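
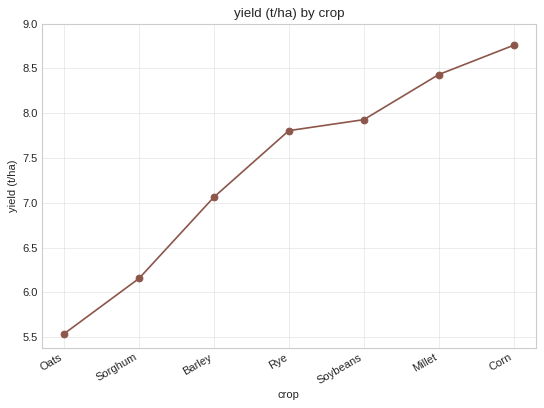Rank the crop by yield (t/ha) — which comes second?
Millet

Top 3: Corn ≈ 9.0, Millet ≈ 8.5, Soybeans ≈ 8.0.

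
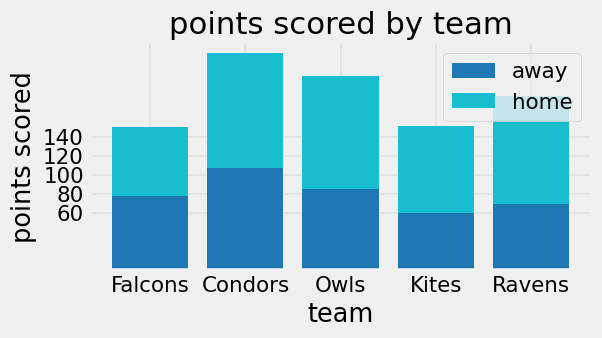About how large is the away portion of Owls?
away top ≈ 80, bottom ≈ 0; segment ≈ 80.

≈ 80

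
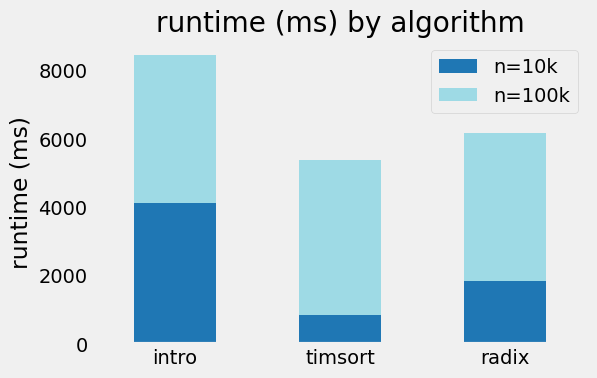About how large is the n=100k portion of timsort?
≈ 4000

n=100k top ≈ 5000, bottom ≈ 1000; segment ≈ 4000.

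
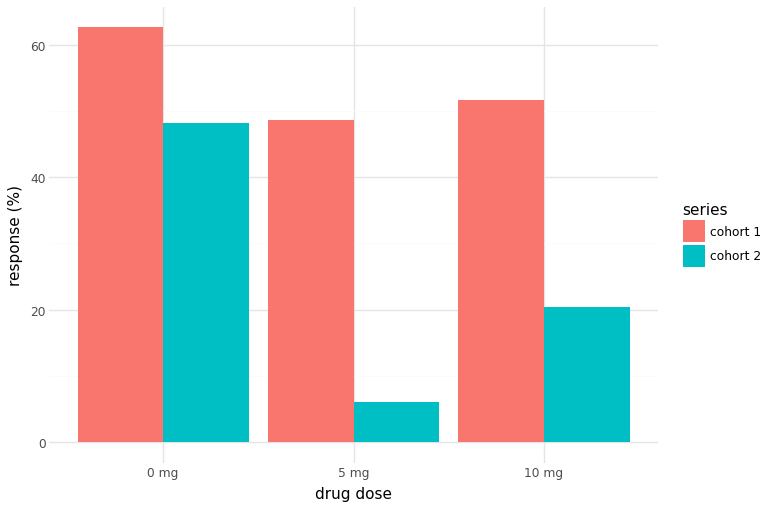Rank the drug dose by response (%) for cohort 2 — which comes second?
Top 3 for cohort 2: 0 mg ≈ 50, 10 mg ≈ 20, 5 mg ≈ 10.

10 mg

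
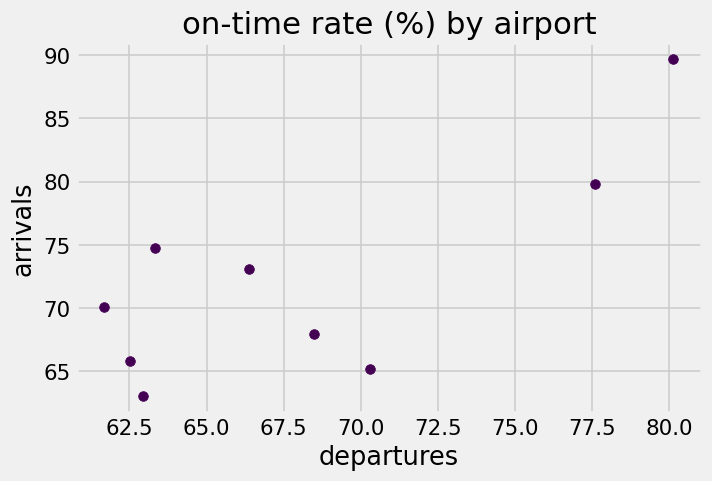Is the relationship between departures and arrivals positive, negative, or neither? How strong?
positive, strong

Points are positively correlated; strong (|r| ≈ 0.8).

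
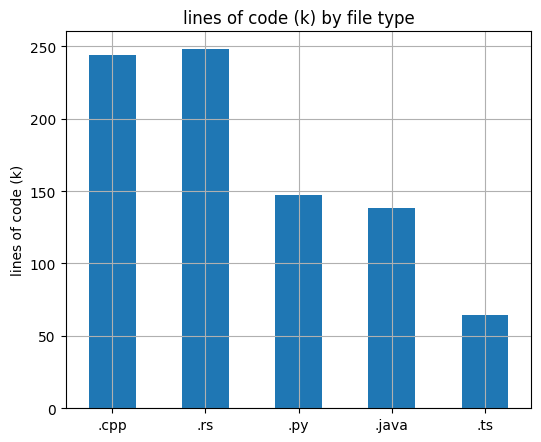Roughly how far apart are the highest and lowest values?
≈ 175

Max .rs ≈ 250, min .ts ≈ 75; range ≈ 175.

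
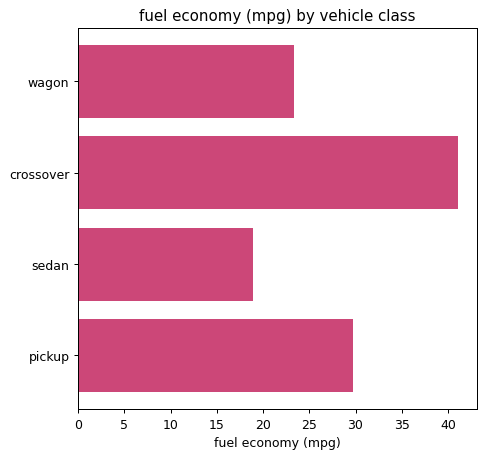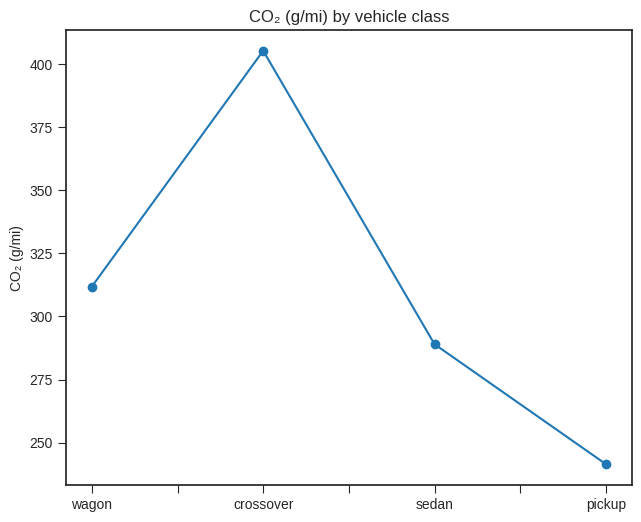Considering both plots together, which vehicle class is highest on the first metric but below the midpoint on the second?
Chart 2 median CO₂ (g/mi) ≈ 300; below-median vehicle classes: sedan, pickup. Among those, pickup has the highest fuel economy (mpg) (≈ 30).

pickup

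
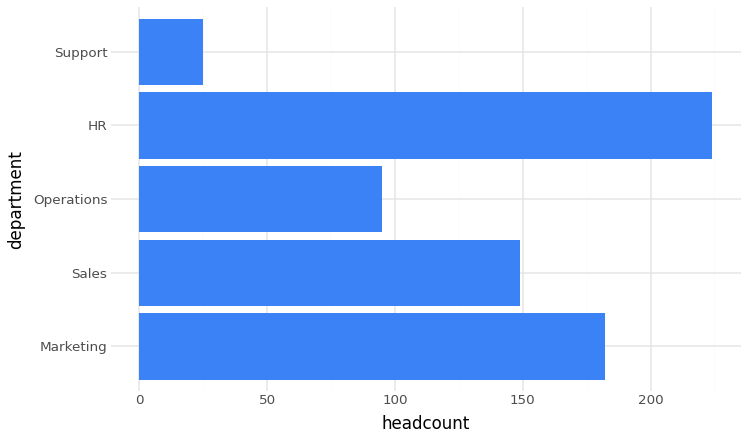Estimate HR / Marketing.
≈ 1.22×

HR ≈ 220, Marketing ≈ 180; 220/180 ≈ 1.22.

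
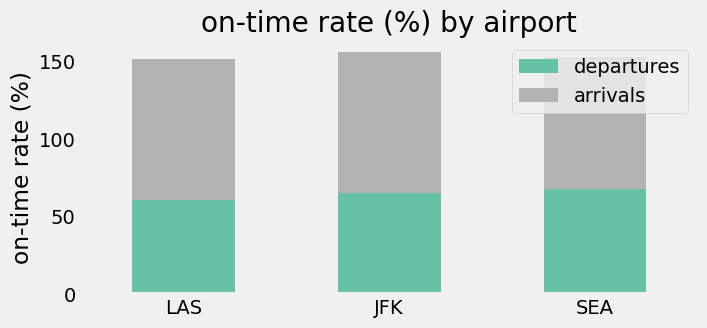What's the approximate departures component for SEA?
≈ 60

departures top ≈ 60, bottom ≈ 0; segment ≈ 60.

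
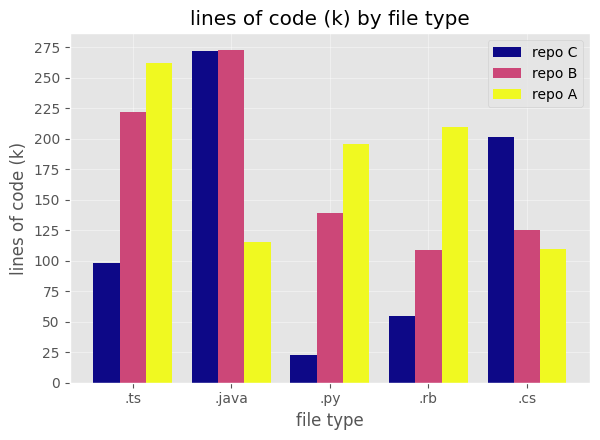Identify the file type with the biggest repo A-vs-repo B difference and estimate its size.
.java, ≈ 150 k

.java: repo A ≈ 125, repo B ≈ 275 → gap ≈ 150. Next-largest (.rb) is only ≈ 100.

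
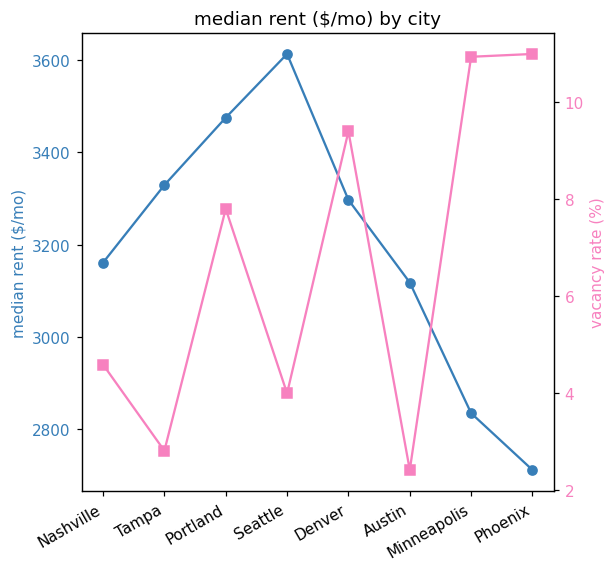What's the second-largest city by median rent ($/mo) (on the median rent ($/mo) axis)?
Top 3 (on the median rent ($/mo) axis): Seattle ≈ 3600, Portland ≈ 3500, Tampa ≈ 3300.

Portland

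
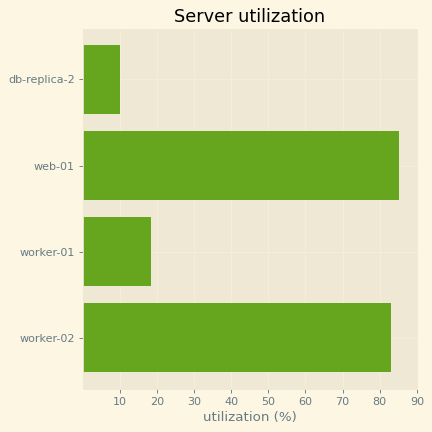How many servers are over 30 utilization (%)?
Above 30: web-01, worker-02.

2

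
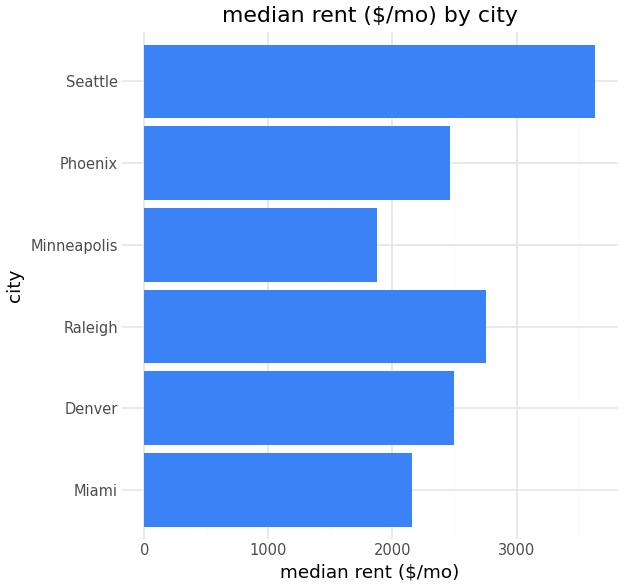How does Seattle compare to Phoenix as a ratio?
≈ 1.4×

Seattle ≈ 3500, Phoenix ≈ 2500; 3500/2500 ≈ 1.4.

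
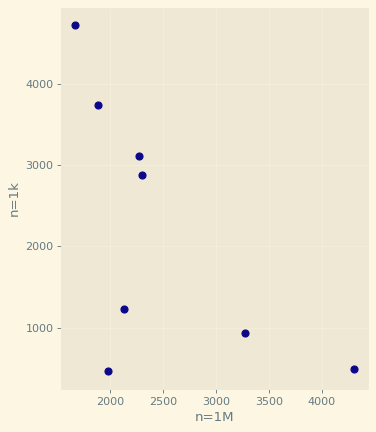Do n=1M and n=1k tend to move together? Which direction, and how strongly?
Points are negatively correlated; moderate (|r| ≈ 0.6).

negative, moderate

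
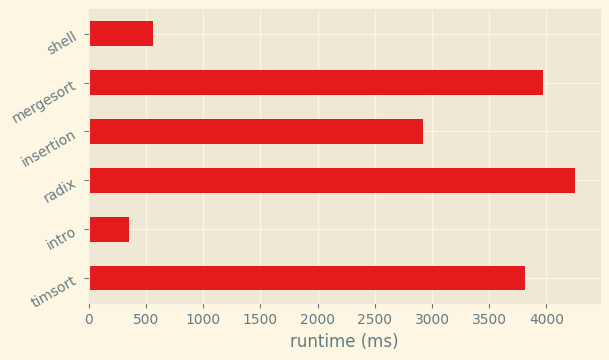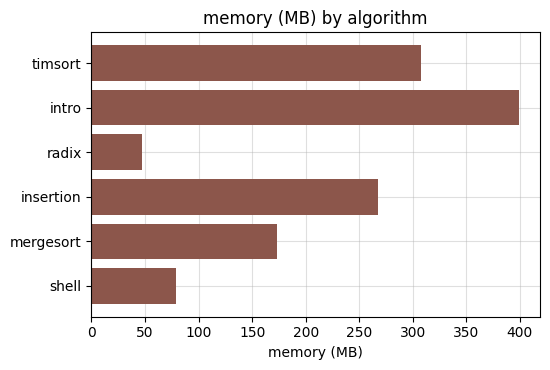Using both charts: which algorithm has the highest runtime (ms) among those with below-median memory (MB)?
radix

Chart 2 median memory (MB) ≈ 200; below-median algorithms: radix, mergesort, shell. Among those, radix has the highest runtime (ms) (≈ 4500).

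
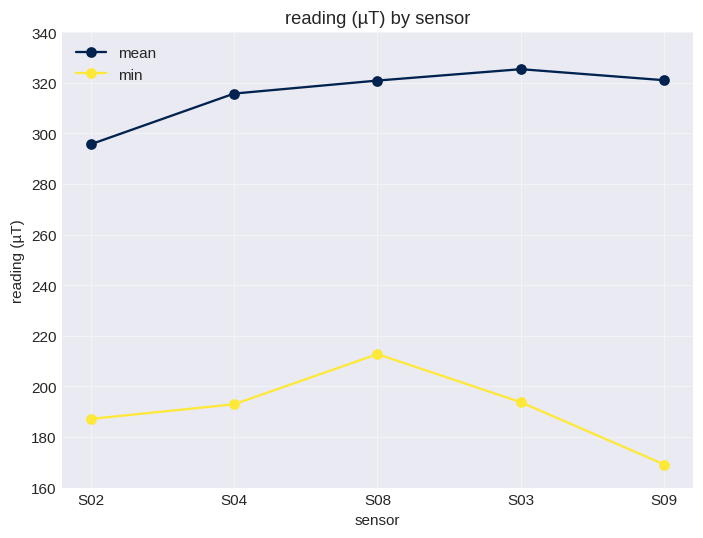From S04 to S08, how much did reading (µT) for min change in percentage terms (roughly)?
S04 ≈ 200, S08 ≈ 220; (220 − 200) / 200 ≈ +10%.

≈ +10%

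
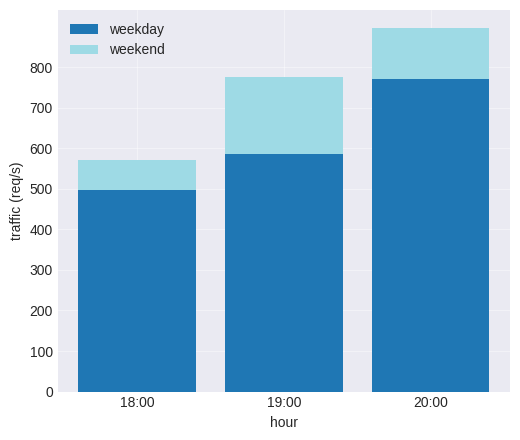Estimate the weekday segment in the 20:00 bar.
weekday top ≈ 800, bottom ≈ 0; segment ≈ 800.

≈ 800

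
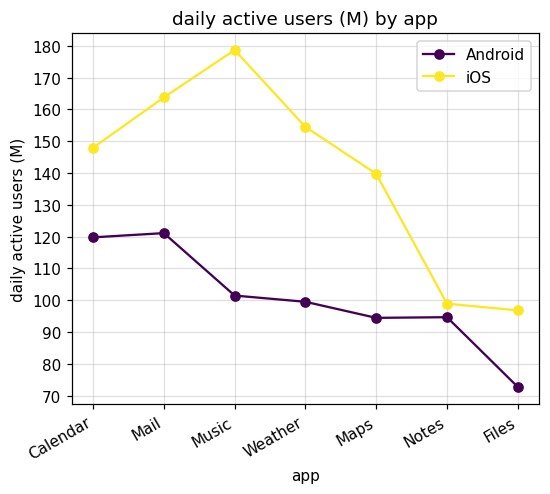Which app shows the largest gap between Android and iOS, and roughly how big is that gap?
Music: Android ≈ 100, iOS ≈ 180 → gap ≈ 80. Next-largest (Weather) is only ≈ 50.

Music, ≈ 80 M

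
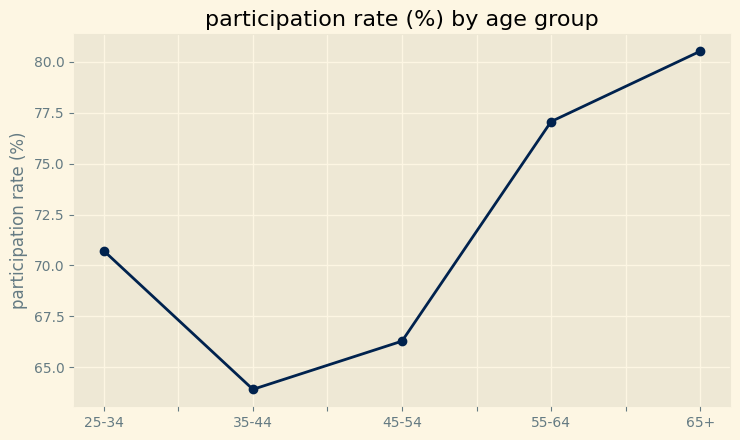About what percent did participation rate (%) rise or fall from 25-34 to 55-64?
25-34 ≈ 70, 55-64 ≈ 78; (78 − 70) / 70 ≈ +11.4%.

≈ +11.4%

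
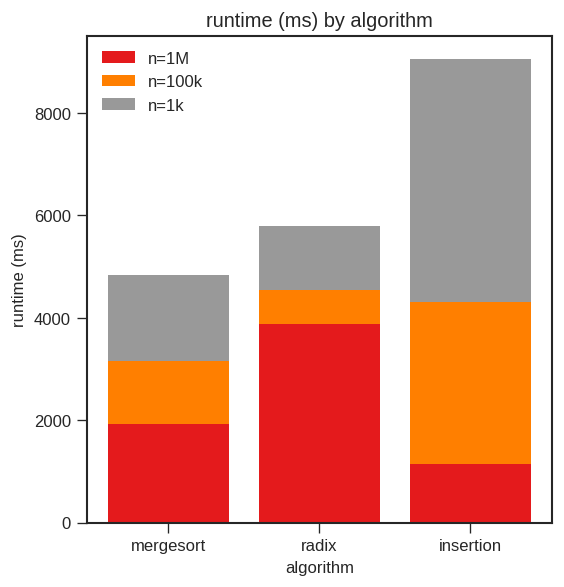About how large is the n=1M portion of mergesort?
≈ 2000

n=1M top ≈ 2000, bottom ≈ 0; segment ≈ 2000.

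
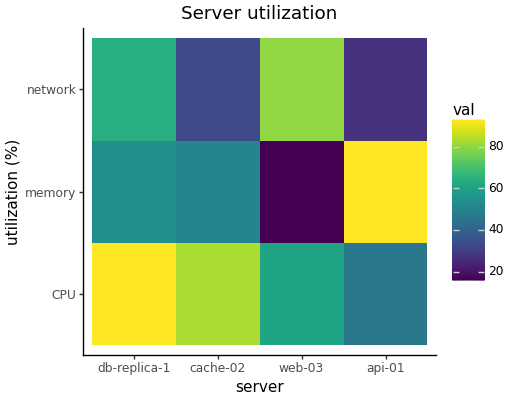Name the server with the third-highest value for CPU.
web-03

Top 4 for CPU: db-replica-1 ≈ 90, cache-02 ≈ 80, web-03 ≈ 60, api-01 ≈ 50.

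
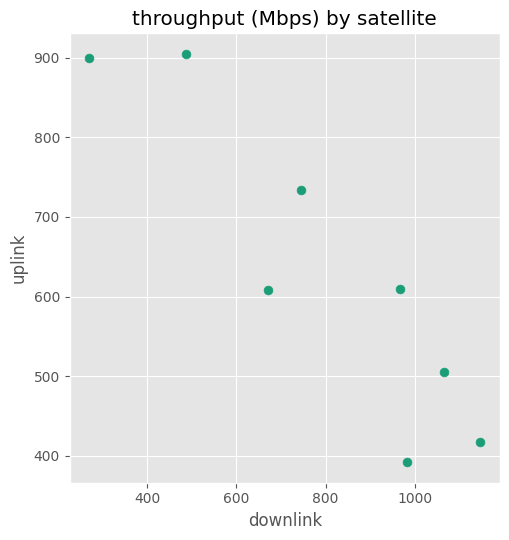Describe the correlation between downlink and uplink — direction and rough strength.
negative, strong

Points are negatively correlated; strong (|r| ≈ 0.9).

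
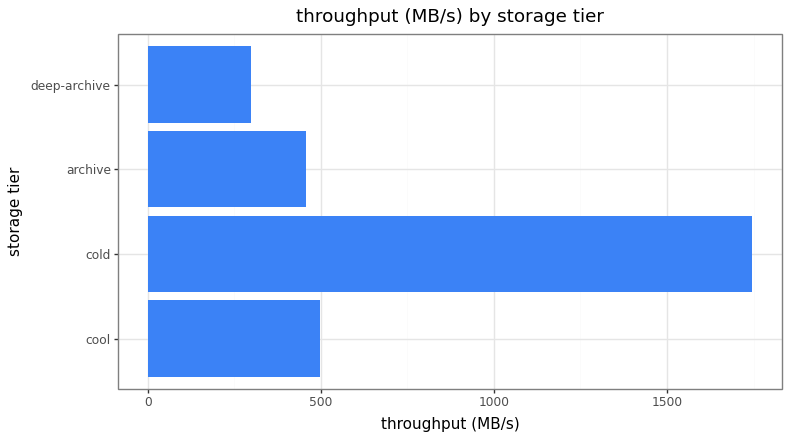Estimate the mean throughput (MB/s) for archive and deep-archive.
≈ 300

(400 + 200) / 2 ≈ 300.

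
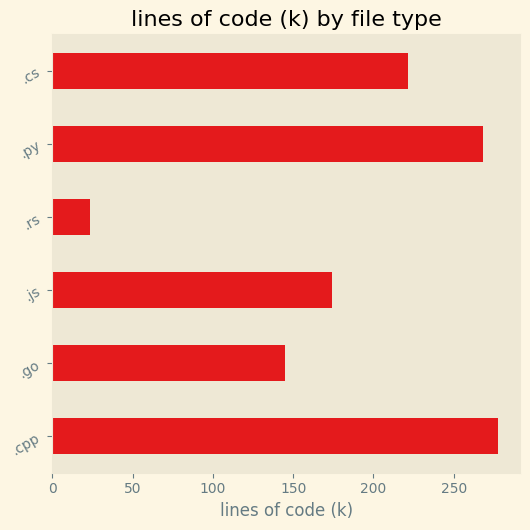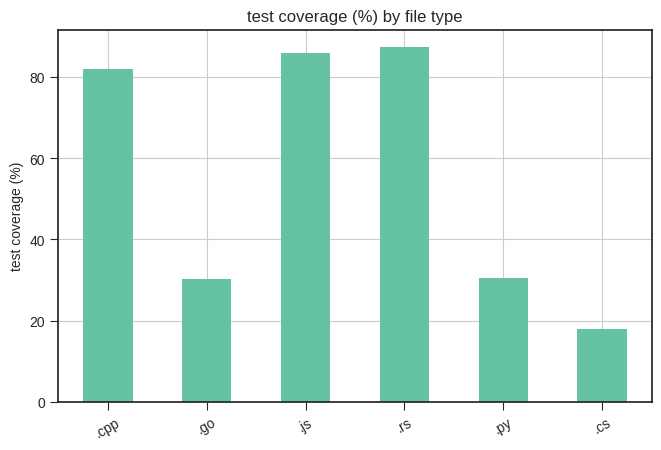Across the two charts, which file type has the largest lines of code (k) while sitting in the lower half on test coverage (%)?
Chart 2 median test coverage (%) ≈ 60; below-median file types: .go, .py, .cs. Among those, .py has the highest lines of code (k) (≈ 250).

.py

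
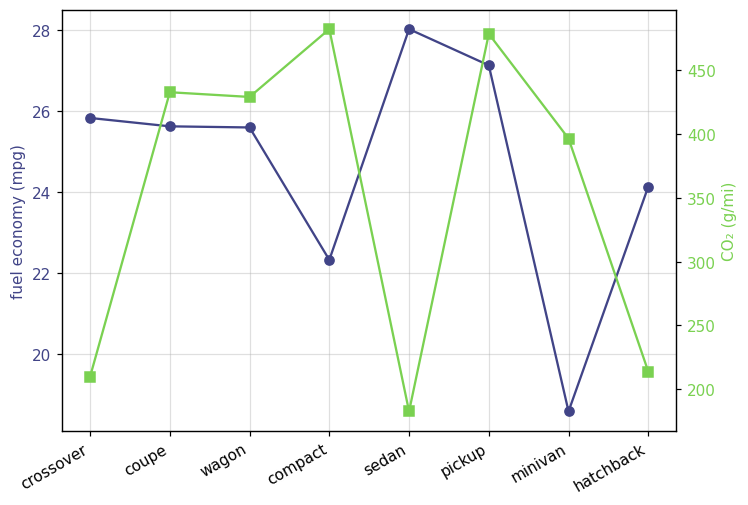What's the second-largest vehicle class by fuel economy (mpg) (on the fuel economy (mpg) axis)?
pickup

Top 3 (on the fuel economy (mpg) axis): sedan ≈ 28, pickup ≈ 27, crossover ≈ 26.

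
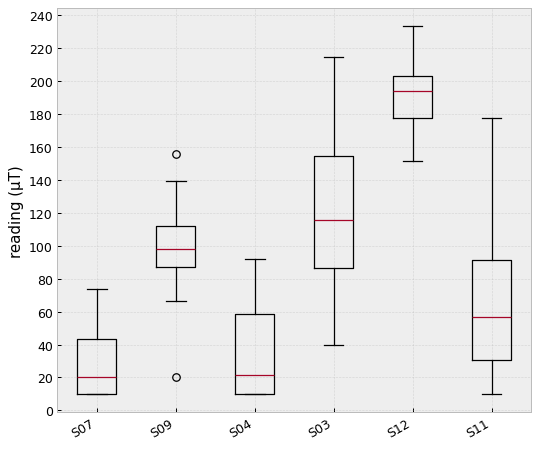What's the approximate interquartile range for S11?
Q3 ≈ 100, Q1 ≈ 40; IQR ≈ 60.

≈ 60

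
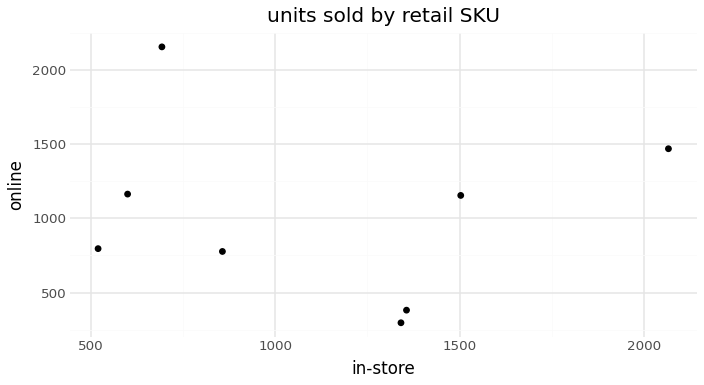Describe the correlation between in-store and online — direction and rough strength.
no clear correlation

Points are roughly uncorrelated; weak (|r| ≈ 0.1).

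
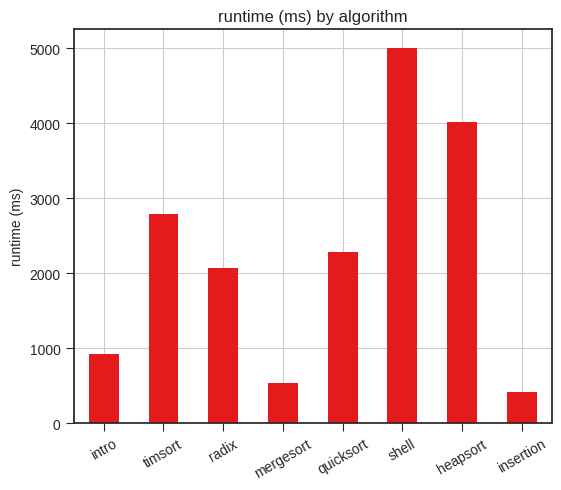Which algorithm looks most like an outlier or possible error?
shell ≈ 5000; the rest sit between ≈ 500 and ≈ 4000.

shell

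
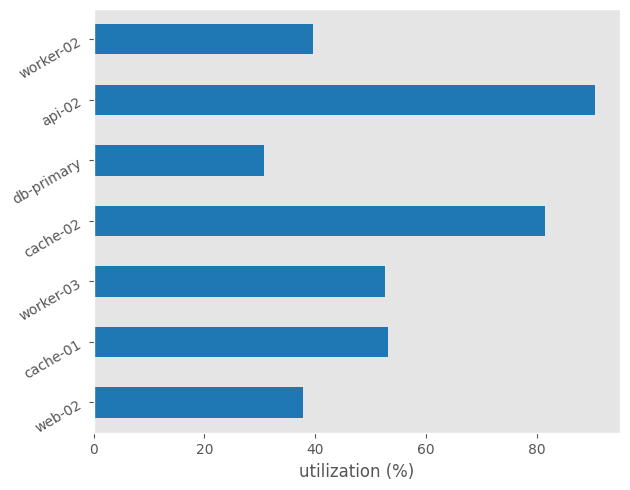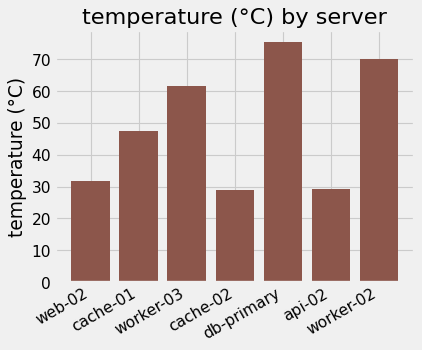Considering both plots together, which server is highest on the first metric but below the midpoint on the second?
api-02

Chart 2 median temperature (°C) ≈ 50; below-median servers: web-02, cache-02, api-02. Among those, api-02 has the highest utilization (%) (≈ 90).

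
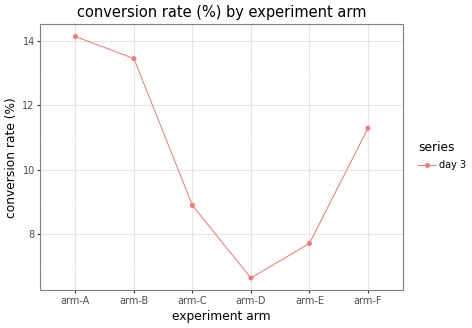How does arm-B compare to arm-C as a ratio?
≈ 1.44×

arm-B ≈ 13, arm-C ≈ 9; 13/9 ≈ 1.44.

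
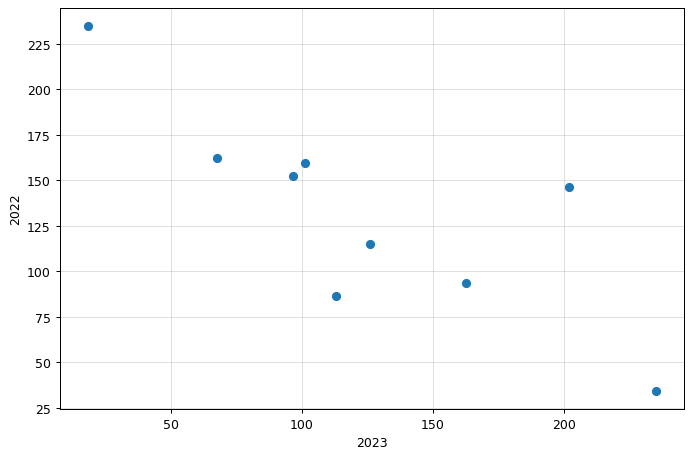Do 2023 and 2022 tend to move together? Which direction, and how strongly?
Points are negatively correlated; strong (|r| ≈ 0.8).

negative, strong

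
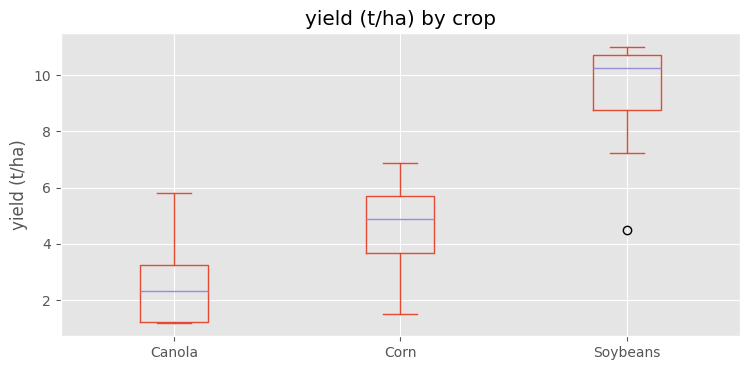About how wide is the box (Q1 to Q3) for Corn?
Q3 ≈ 6, Q1 ≈ 4; IQR ≈ 2.

≈ 2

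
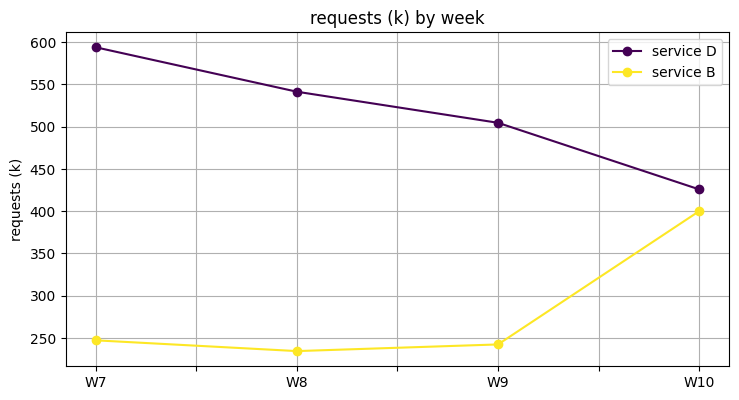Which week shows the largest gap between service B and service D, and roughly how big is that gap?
W7, ≈ 350 k

W7: service B ≈ 250, service D ≈ 600 → gap ≈ 350. Next-largest (W8) is only ≈ 300.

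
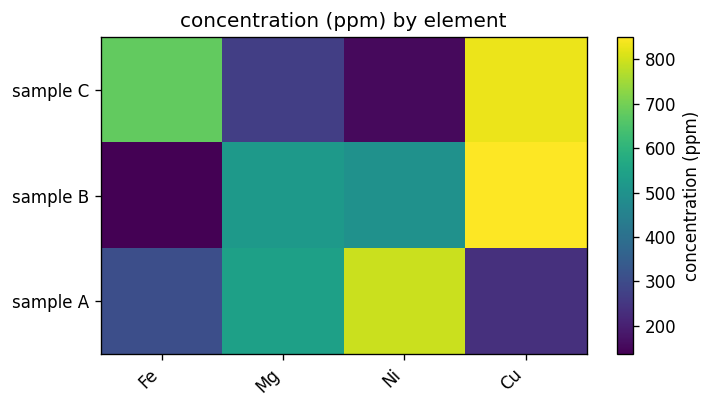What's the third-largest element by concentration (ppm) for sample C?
Mg

Top 4 for sample C: Cu ≈ 800, Fe ≈ 700, Mg ≈ 300, Ni ≈ 200.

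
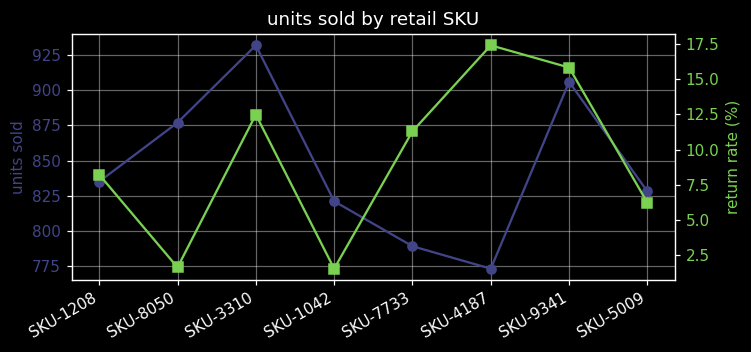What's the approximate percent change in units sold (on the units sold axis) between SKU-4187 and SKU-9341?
SKU-4187 ≈ 780, SKU-9341 ≈ 900; (900 − 780) / 780 ≈ +15.4%.

≈ +15.4%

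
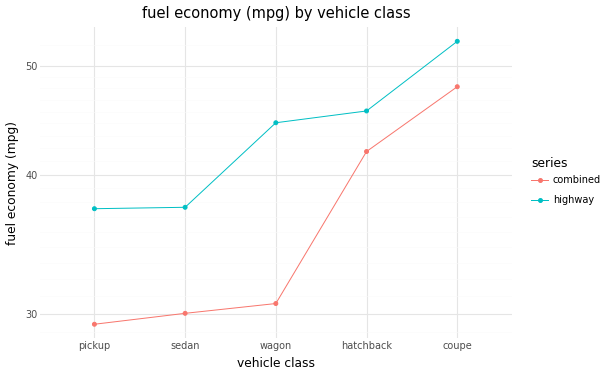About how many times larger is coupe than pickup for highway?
≈ 1.37×

coupe ≈ 52, pickup ≈ 38; 52/38 ≈ 1.37.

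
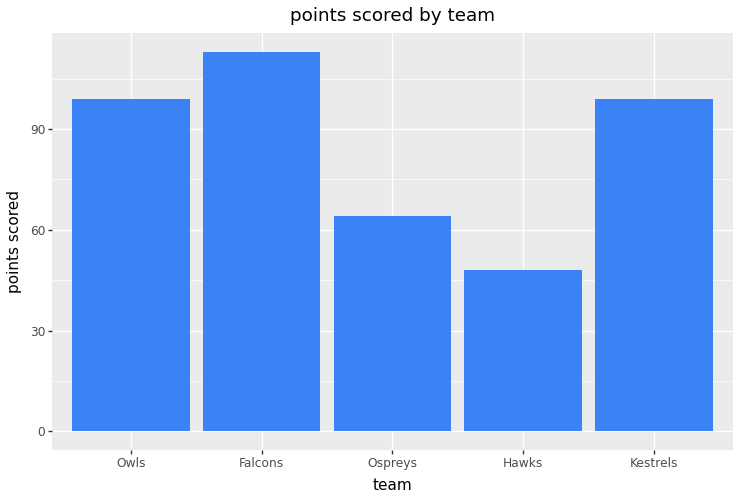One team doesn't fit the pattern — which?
Hawks ≈ 50; the rest sit between ≈ 60 and ≈ 110.

Hawks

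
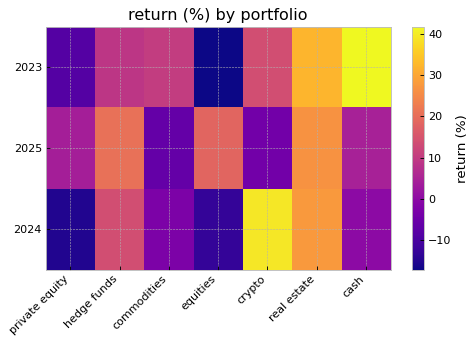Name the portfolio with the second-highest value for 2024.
real estate

Top 3 for 2024: crypto ≈ 40, real estate ≈ 30, hedge funds ≈ 15.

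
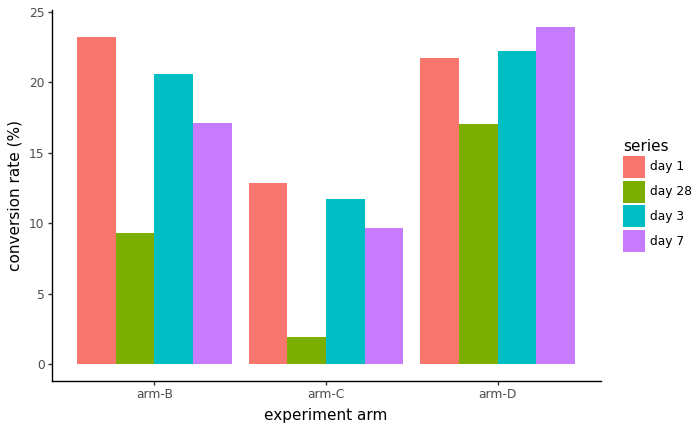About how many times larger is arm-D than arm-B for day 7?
arm-D ≈ 24, arm-B ≈ 18; 24/18 ≈ 1.33.

≈ 1.33×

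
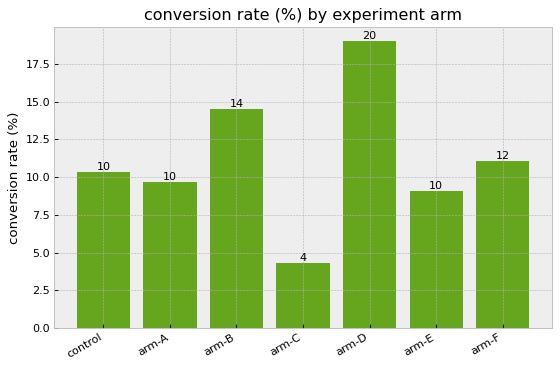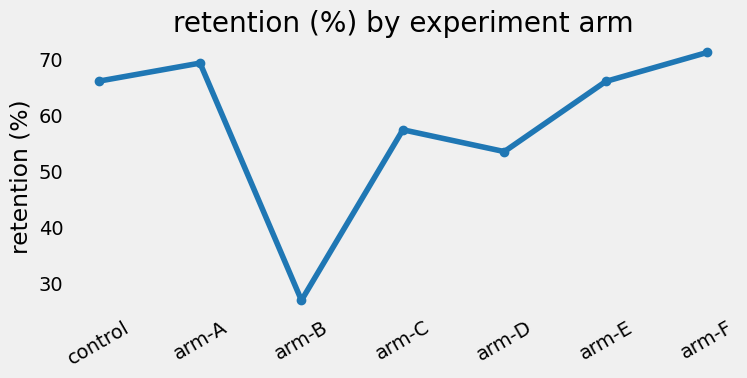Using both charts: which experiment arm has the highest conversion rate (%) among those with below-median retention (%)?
arm-D

Chart 2 median retention (%) ≈ 70; below-median experiment arms: arm-B, arm-C, arm-D. Among those, arm-D has the highest conversion rate (%) (≈ 20).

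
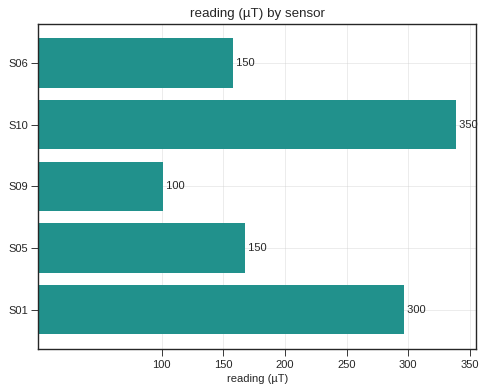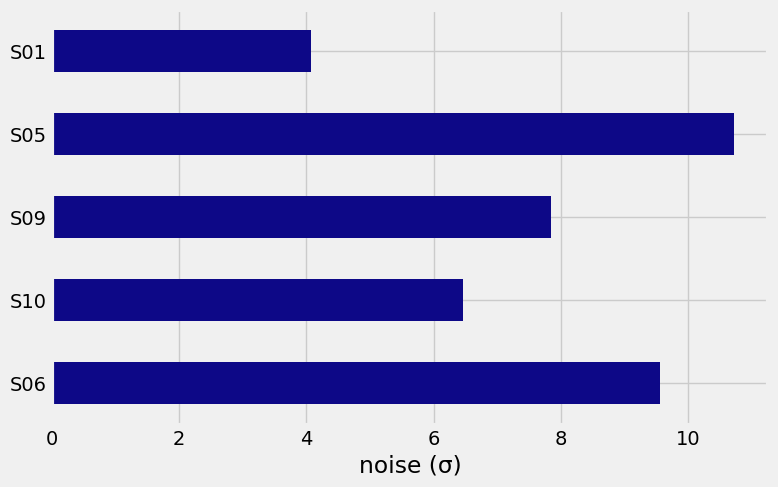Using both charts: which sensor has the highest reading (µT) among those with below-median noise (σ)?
Chart 2 median noise (σ) ≈ 8; below-median sensors: S10, S01. Among those, S10 has the highest reading (µT) (≈ 350).

S10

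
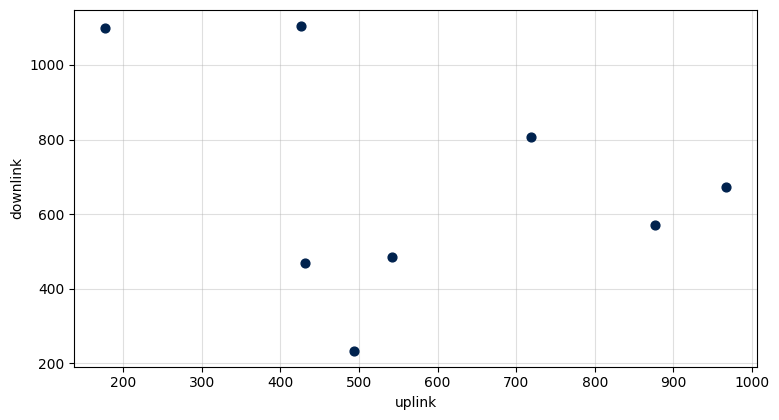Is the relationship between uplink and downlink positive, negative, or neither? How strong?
Points are negatively correlated; weak (|r| ≈ 0.3).

negative, weak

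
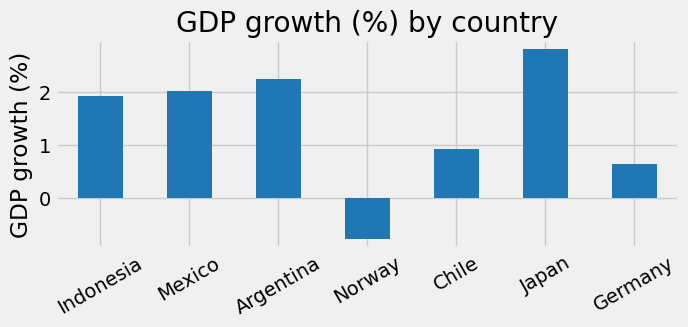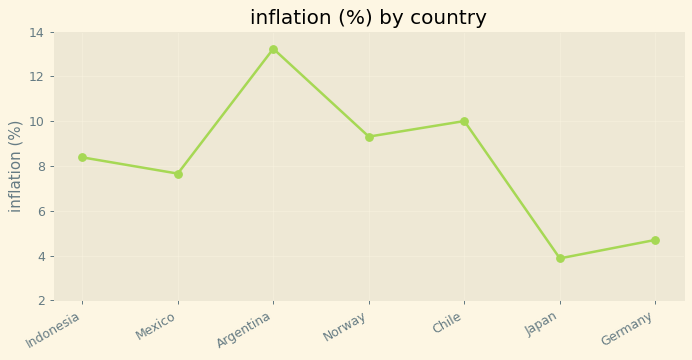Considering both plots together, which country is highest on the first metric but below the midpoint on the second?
Japan

Chart 2 median inflation (%) ≈ 8; below-median countries: Mexico, Japan, Germany. Among those, Japan has the highest GDP growth (%) (≈ 3).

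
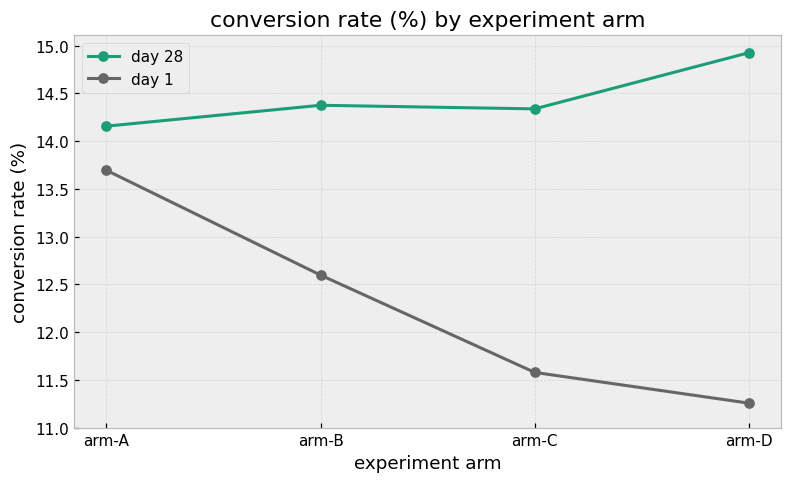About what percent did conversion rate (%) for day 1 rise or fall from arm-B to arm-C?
arm-B ≈ 12.5, arm-C ≈ 11.5; (11.5 − 12.5) / 12.5 ≈ -8%.

≈ -8%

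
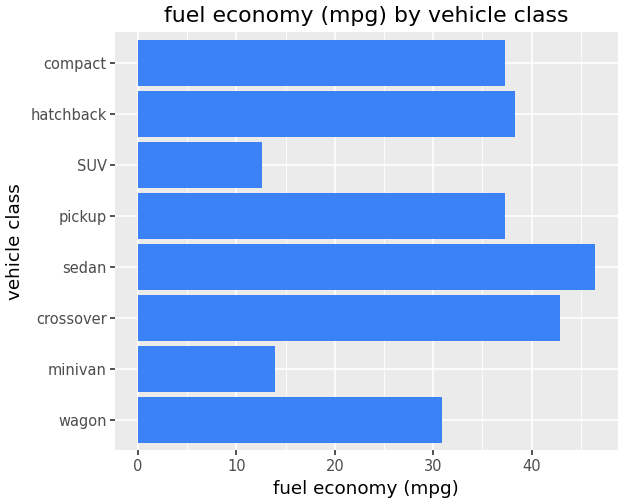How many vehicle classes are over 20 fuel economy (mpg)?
6

Above 20: wagon, crossover, sedan, pickup, hatchback, compact.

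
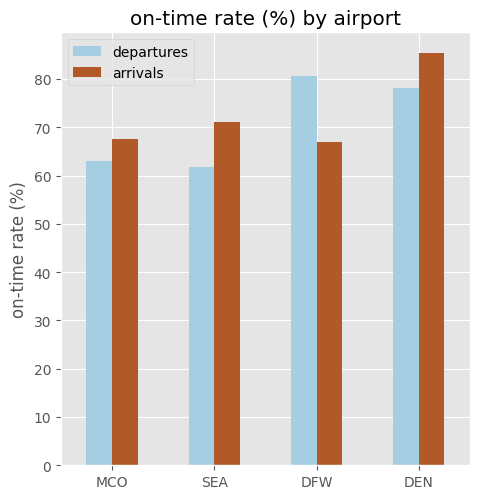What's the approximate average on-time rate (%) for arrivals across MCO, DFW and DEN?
≈ 77

(70 + 70 + 90) / 3 ≈ 77.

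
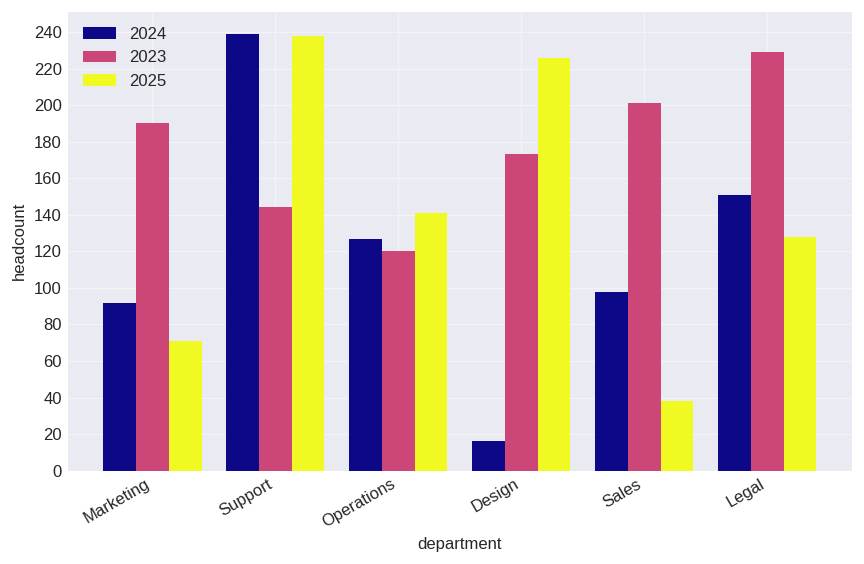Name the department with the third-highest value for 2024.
Top 4 for 2024: Support ≈ 240, Legal ≈ 160, Operations ≈ 120, Sales ≈ 100.

Operations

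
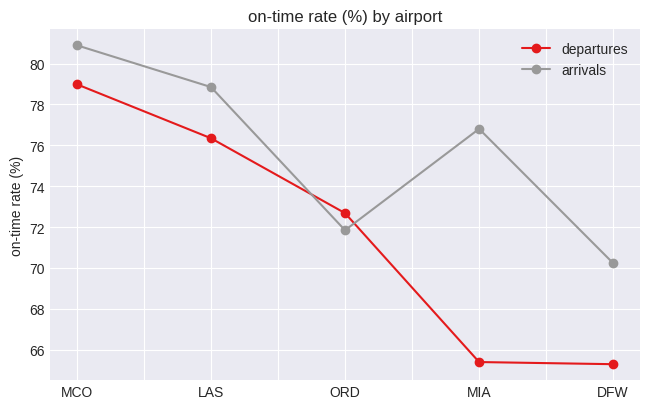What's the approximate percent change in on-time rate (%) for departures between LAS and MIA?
LAS ≈ 76, MIA ≈ 66; (66 − 76) / 76 ≈ -13.2%.

≈ -13.2%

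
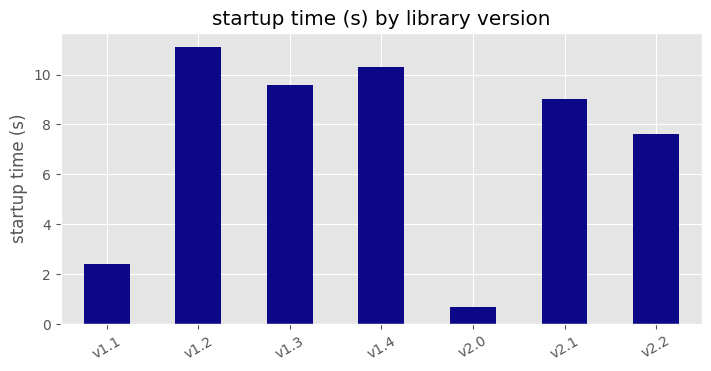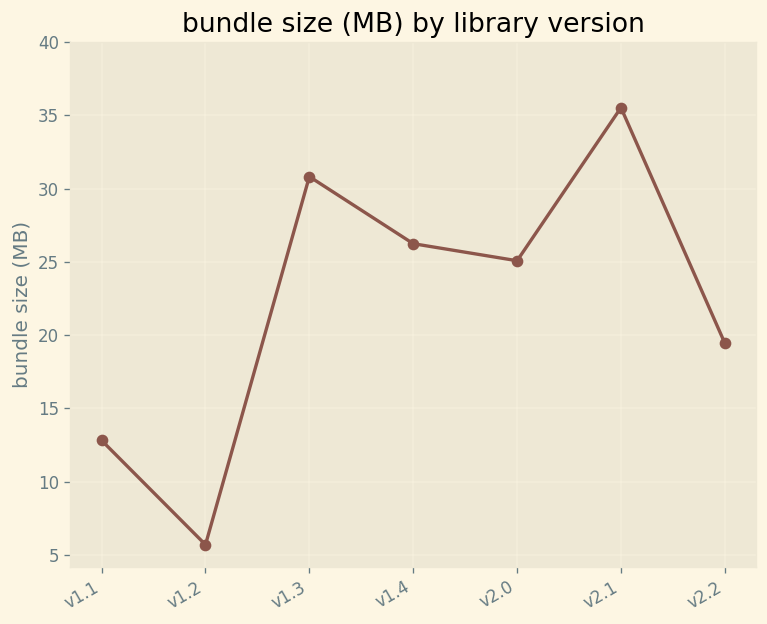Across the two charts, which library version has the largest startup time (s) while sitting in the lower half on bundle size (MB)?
Chart 2 median bundle size (MB) ≈ 25; below-median library versions: v1.1, v1.2, v2.2. Among those, v1.2 has the highest startup time (s) (≈ 12).

v1.2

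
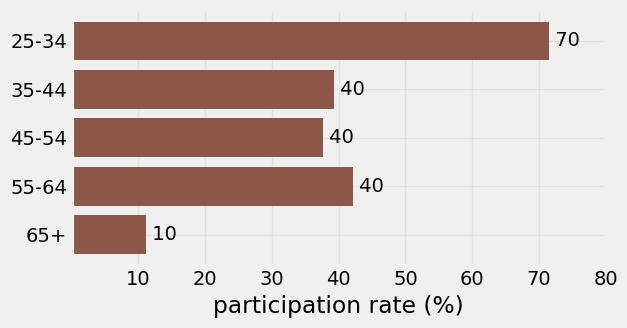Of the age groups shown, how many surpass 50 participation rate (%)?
Above 50: 25-34.

1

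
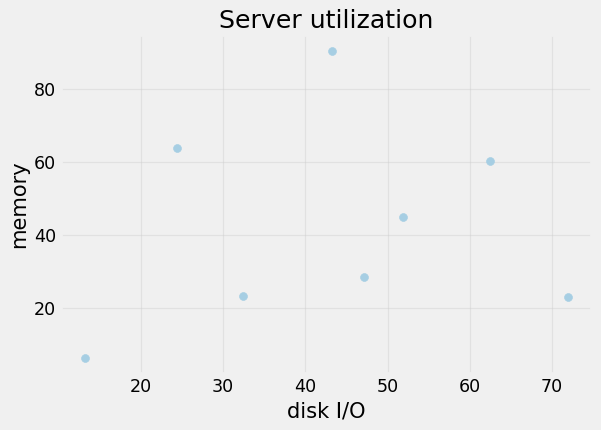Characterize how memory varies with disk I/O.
no clear correlation

Points are roughly uncorrelated; weak (|r| ≈ 0.2).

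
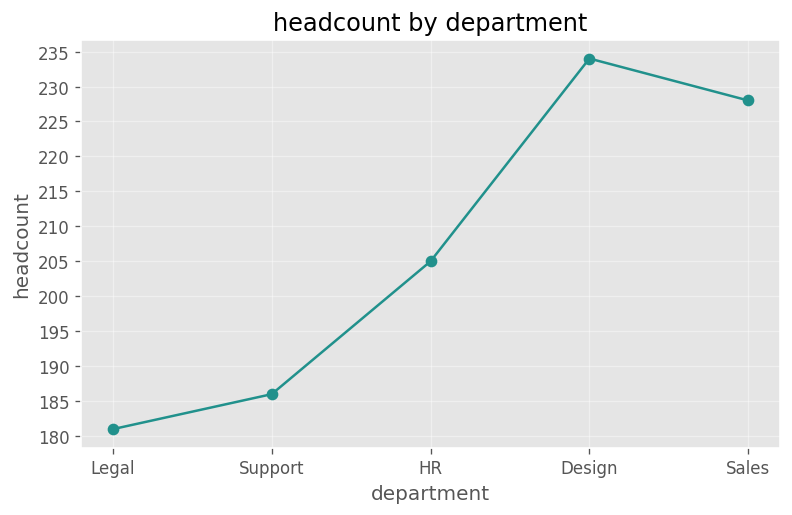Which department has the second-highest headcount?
Top 3: Design ≈ 235, Sales ≈ 230, HR ≈ 205.

Sales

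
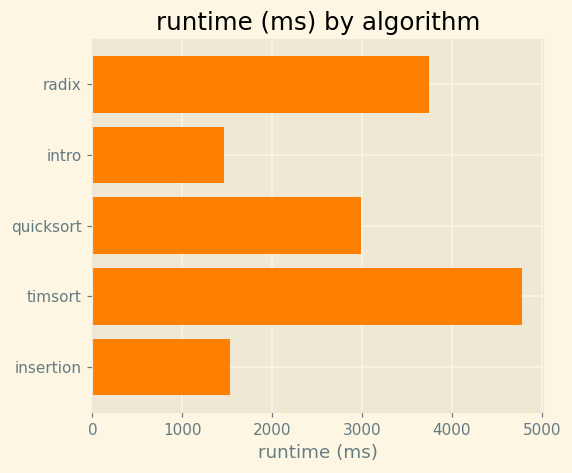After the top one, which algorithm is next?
radix

Top 3: timsort ≈ 5000, radix ≈ 3500, quicksort ≈ 3000.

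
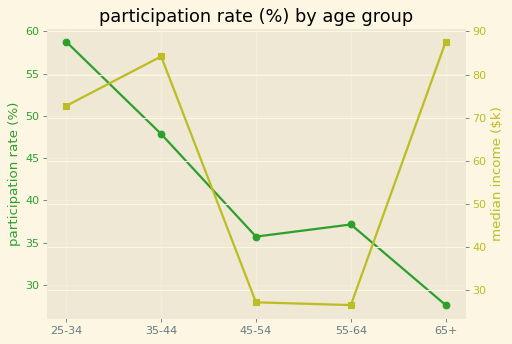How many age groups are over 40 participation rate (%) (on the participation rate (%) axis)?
Above 40: 25-34, 35-44.

2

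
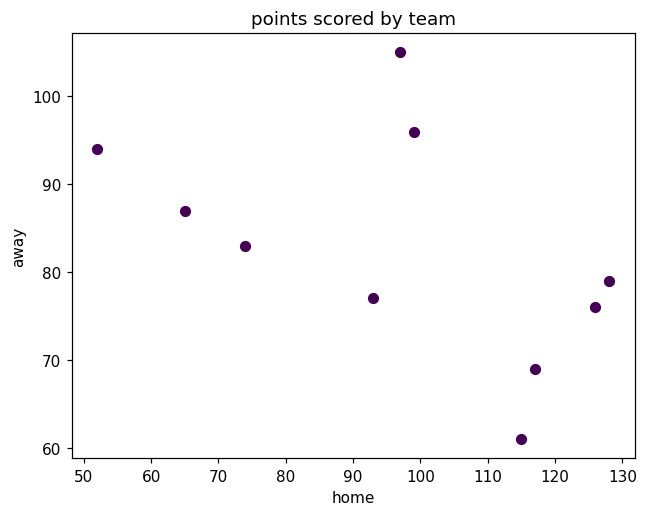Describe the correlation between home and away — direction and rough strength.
Points are negatively correlated; moderate (|r| ≈ 0.5).

negative, moderate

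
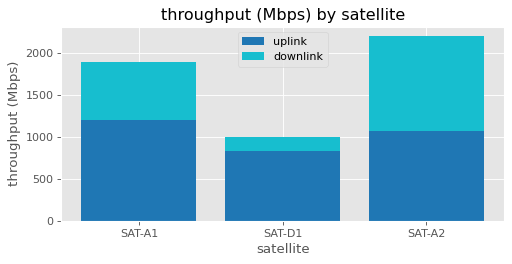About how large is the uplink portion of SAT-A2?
uplink top ≈ 1000, bottom ≈ 0; segment ≈ 1000.

≈ 1000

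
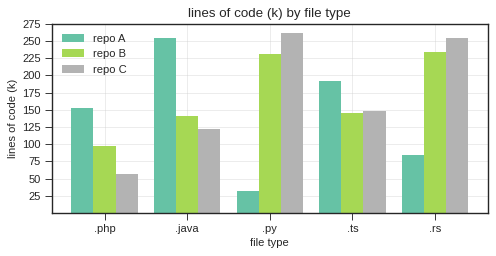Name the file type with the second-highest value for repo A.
.ts

Top 3 for repo A: .java ≈ 250, .ts ≈ 200, .php ≈ 150.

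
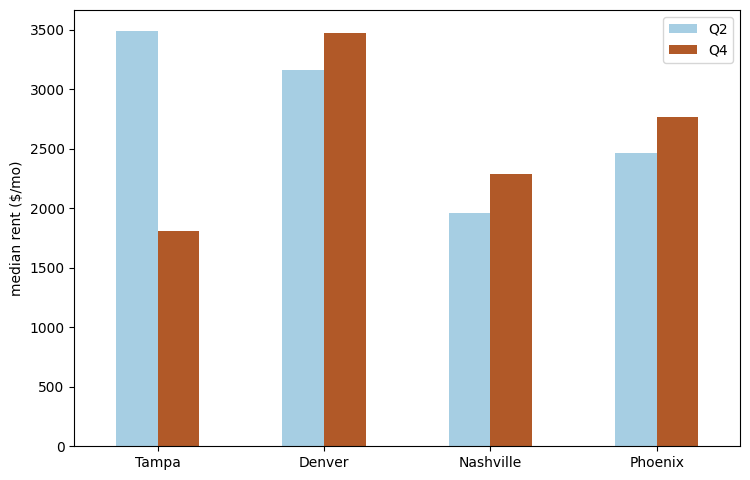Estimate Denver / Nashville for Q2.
Denver ≈ 3000, Nashville ≈ 2000; 3000/2000 ≈ 1.5.

≈ 1.5×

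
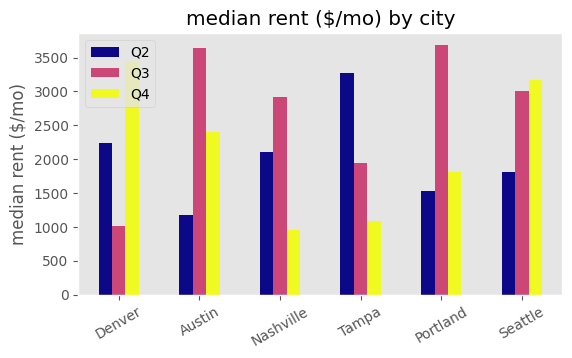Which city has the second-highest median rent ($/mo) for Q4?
Top 3 for Q4: Denver ≈ 3500, Seattle ≈ 3000, Austin ≈ 2500.

Seattle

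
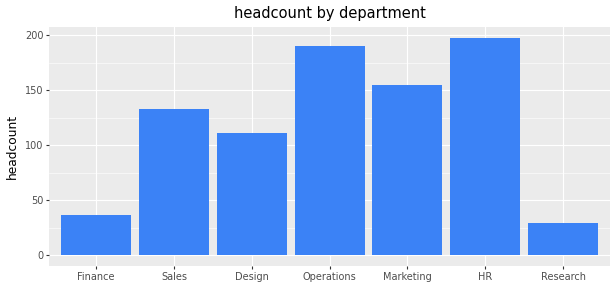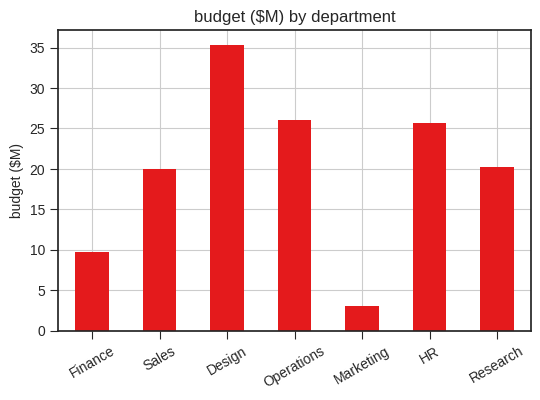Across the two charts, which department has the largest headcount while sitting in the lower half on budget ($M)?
Chart 2 median budget ($M) ≈ 20; below-median departments: Finance, Sales, Marketing. Among those, Marketing has the highest headcount (≈ 160).

Marketing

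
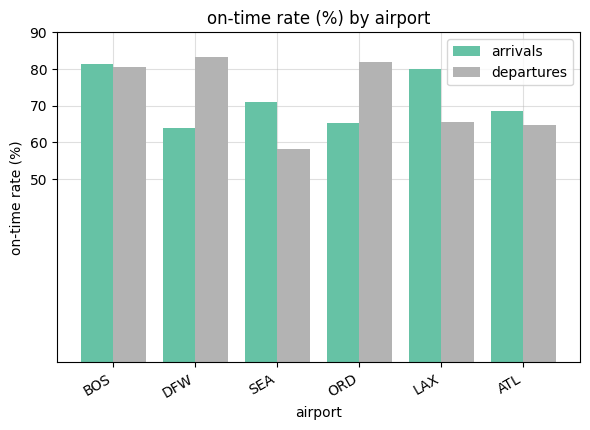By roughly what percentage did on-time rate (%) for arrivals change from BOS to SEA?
BOS ≈ 80, SEA ≈ 70; (70 − 80) / 80 ≈ -12.5%.

≈ -12.5%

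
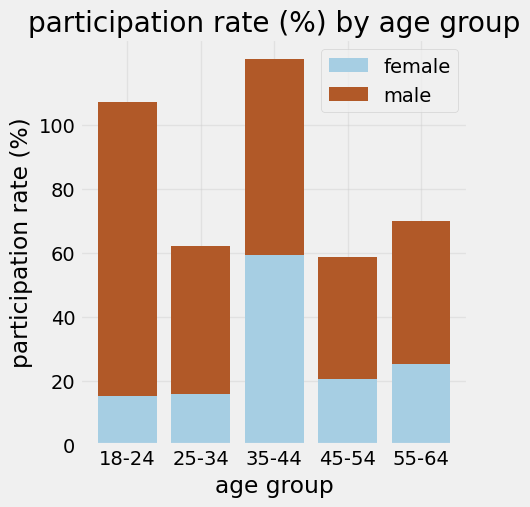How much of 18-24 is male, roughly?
≈ 80

male top ≈ 100, bottom ≈ 20; segment ≈ 80.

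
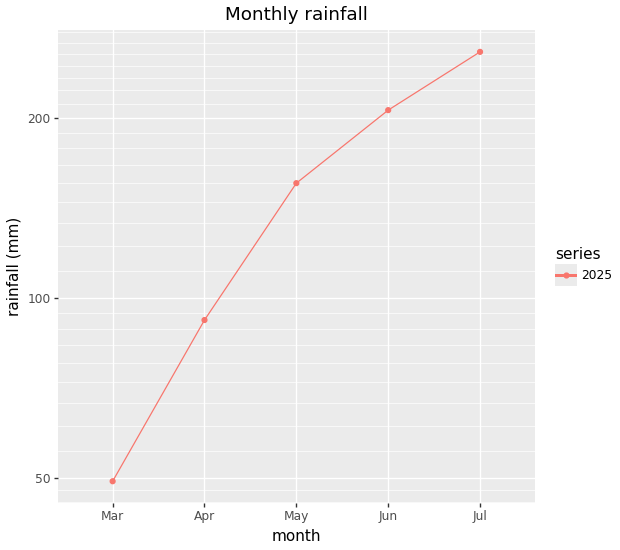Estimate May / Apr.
May ≈ 160, Apr ≈ 100; 160/100 ≈ 1.6.

≈ 1.6×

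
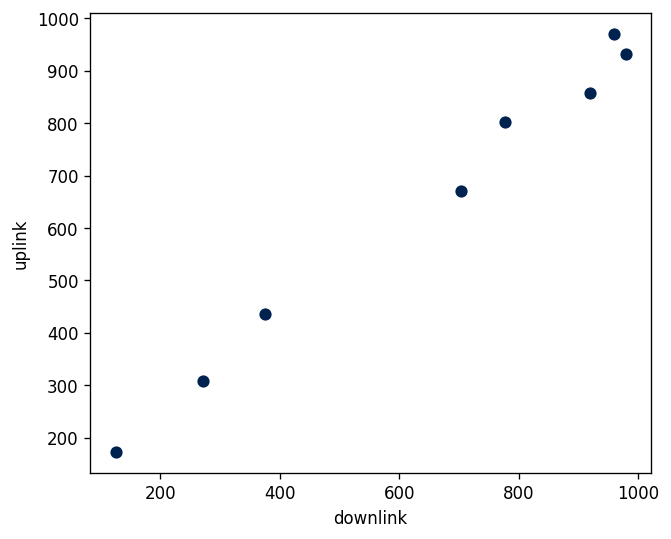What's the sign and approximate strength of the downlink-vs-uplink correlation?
positive, strong

Points are positively correlated; strong (|r| ≈ 1.0).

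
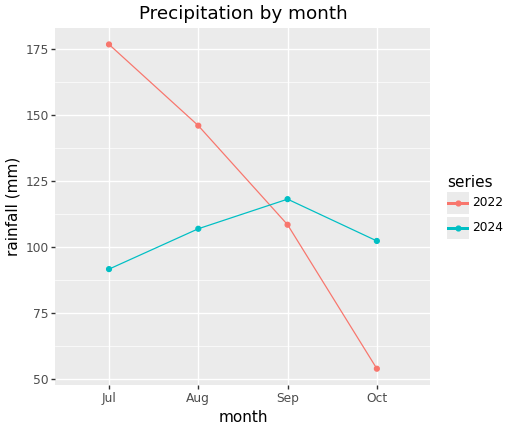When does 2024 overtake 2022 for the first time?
Sep

Aug: 2024 ≈ 100 vs 2022 ≈ 140 (not yet); Sep: 2024 ≈ 120 vs 2022 ≈ 100 (first crossover).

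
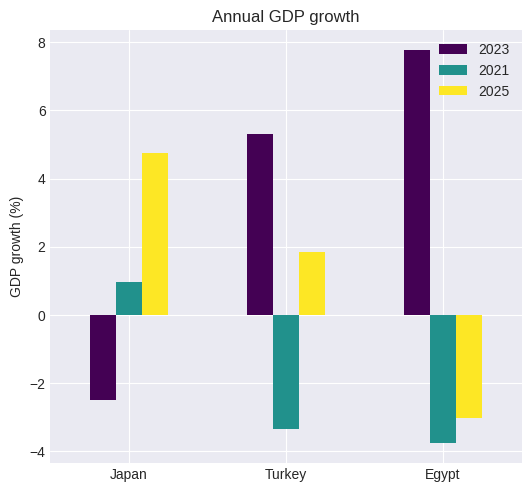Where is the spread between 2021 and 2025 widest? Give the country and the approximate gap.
Turkey: 2021 ≈ -3, 2025 ≈ 2 → gap ≈ 5. Next-largest (Japan) is only ≈ 4.

Turkey, ≈ 5 %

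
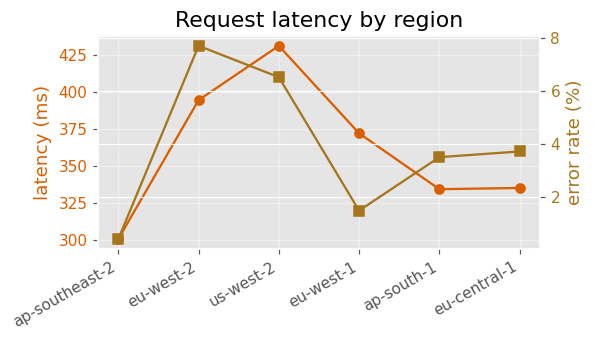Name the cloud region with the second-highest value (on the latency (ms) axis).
Top 3 (on the latency (ms) axis): us-west-2 ≈ 440, eu-west-2 ≈ 400, eu-west-1 ≈ 380.

eu-west-2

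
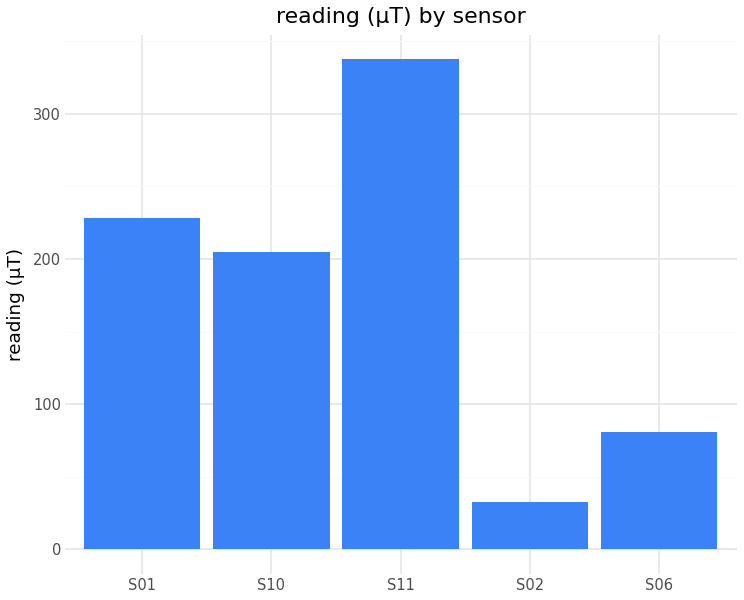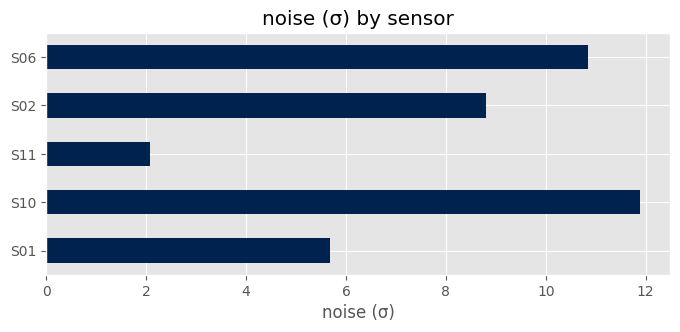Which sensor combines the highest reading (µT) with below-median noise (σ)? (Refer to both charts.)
S11

Chart 2 median noise (σ) ≈ 8; below-median sensors: S01, S11. Among those, S11 has the highest reading (µT) (≈ 350).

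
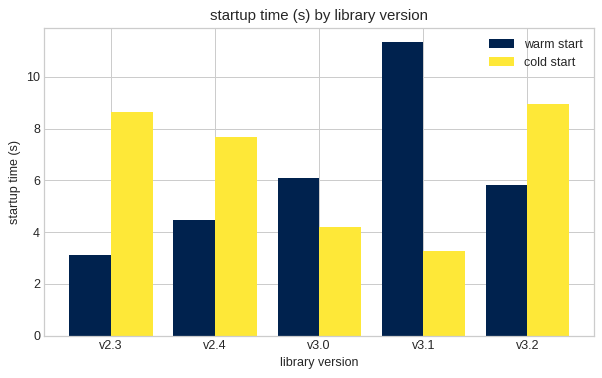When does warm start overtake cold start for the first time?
v3.0

v2.4: warm start ≈ 4 vs cold start ≈ 8 (not yet); v3.0: warm start ≈ 6 vs cold start ≈ 4 (first crossover).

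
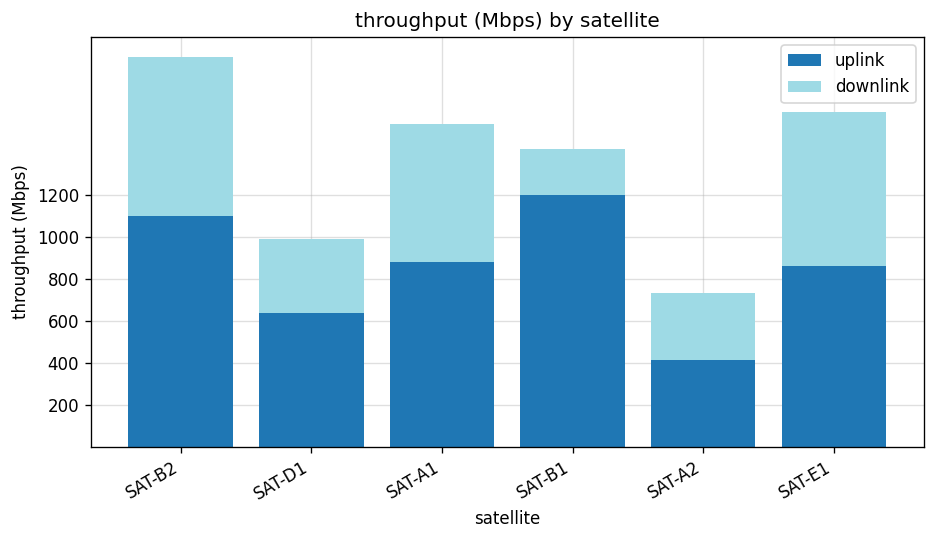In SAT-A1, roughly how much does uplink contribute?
uplink top ≈ 800, bottom ≈ 0; segment ≈ 800.

≈ 800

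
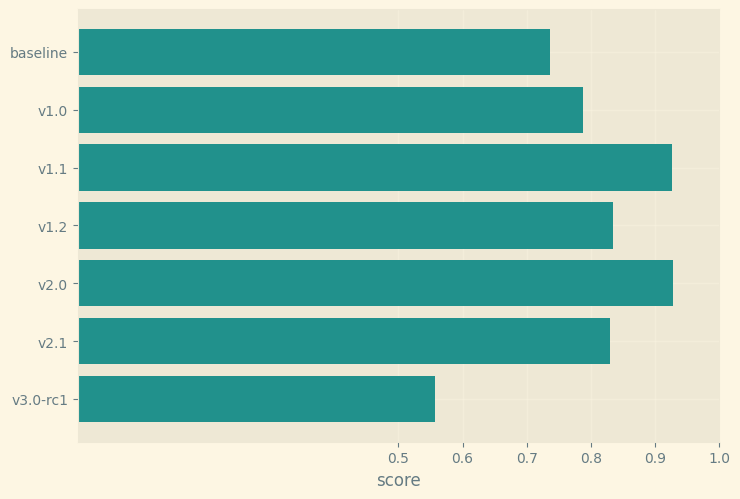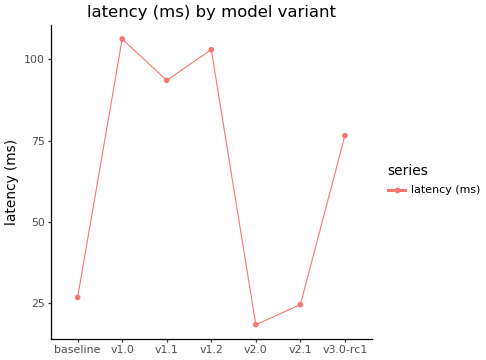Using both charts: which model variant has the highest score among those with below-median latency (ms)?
Chart 2 median latency (ms) ≈ 80; below-median model variants: baseline, v2.0, v2.1. Among those, v2.0 has the highest score (≈ 0.9).

v2.0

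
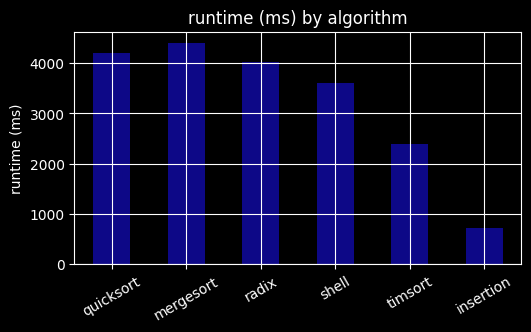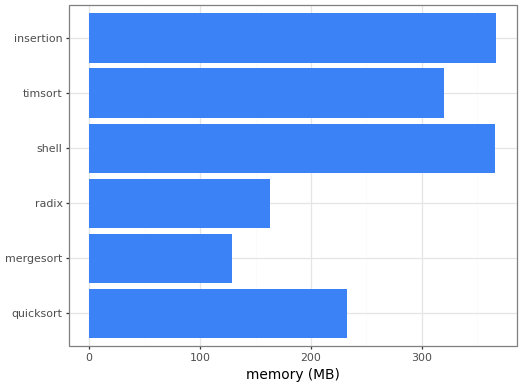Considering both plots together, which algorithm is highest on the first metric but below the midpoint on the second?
mergesort

Chart 2 median memory (MB) ≈ 300; below-median algorithms: quicksort, mergesort, radix. Among those, mergesort has the highest runtime (ms) (≈ 4500).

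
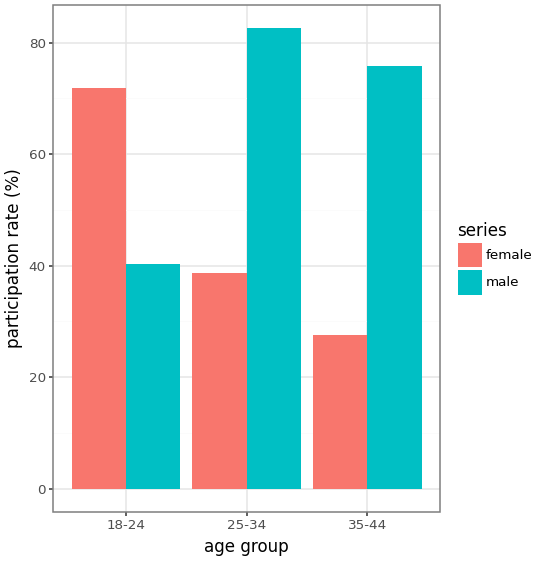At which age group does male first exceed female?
25-34

18-24: male ≈ 40 vs female ≈ 70 (not yet); 25-34: male ≈ 80 vs female ≈ 40 (first crossover).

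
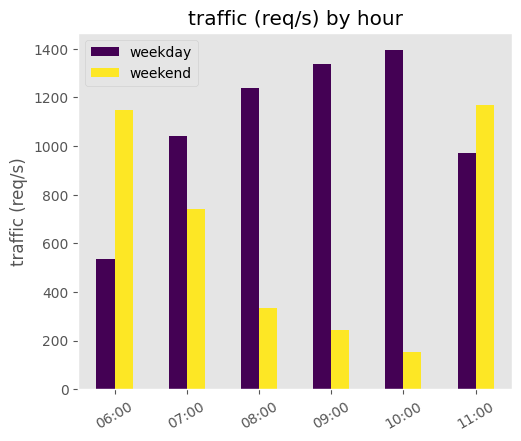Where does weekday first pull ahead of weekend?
07:00

06:00: weekday ≈ 600 vs weekend ≈ 1200 (not yet); 07:00: weekday ≈ 1000 vs weekend ≈ 800 (first crossover).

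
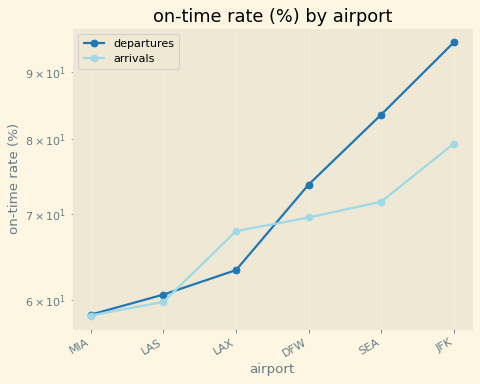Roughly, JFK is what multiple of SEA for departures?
JFK ≈ 95, SEA ≈ 85; 95/85 ≈ 1.12.

≈ 1.12×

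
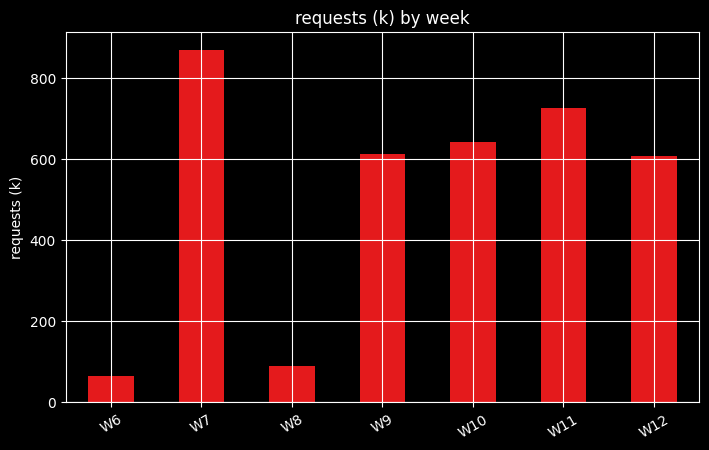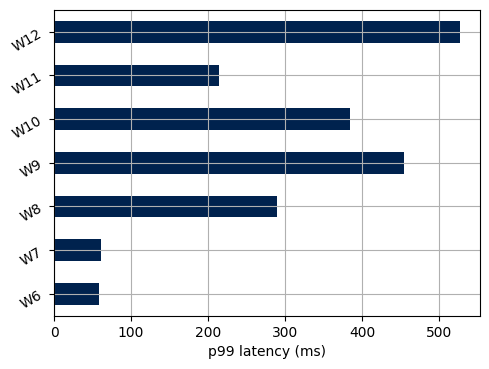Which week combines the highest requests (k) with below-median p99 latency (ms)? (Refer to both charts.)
Chart 2 median p99 latency (ms) ≈ 300; below-median weeks: W6, W7, W11. Among those, W7 has the highest requests (k) (≈ 900).

W7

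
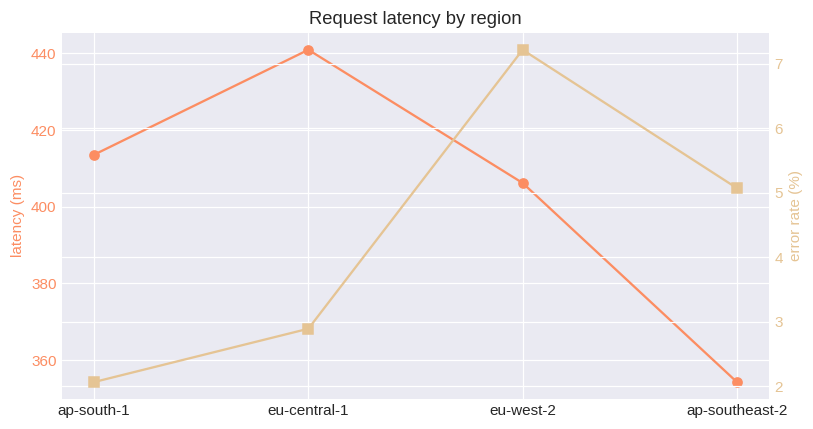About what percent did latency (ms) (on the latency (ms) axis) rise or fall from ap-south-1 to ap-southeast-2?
≈ -14.6%

ap-south-1 ≈ 410, ap-southeast-2 ≈ 350; (350 − 410) / 410 ≈ -14.6%.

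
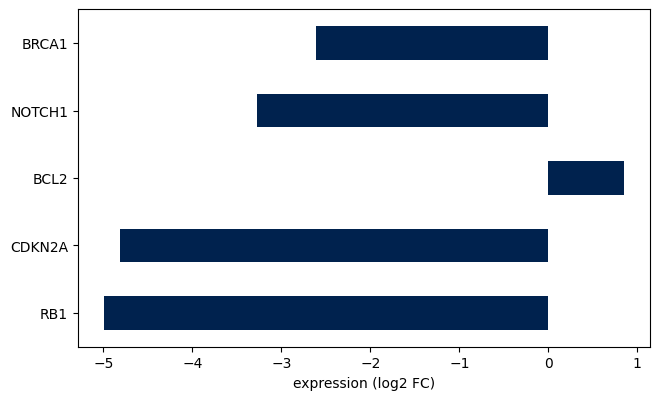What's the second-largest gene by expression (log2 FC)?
BRCA1

Top 3: BCL2 ≈ 1.0, BRCA1 ≈ -2.5, NOTCH1 ≈ -3.5.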